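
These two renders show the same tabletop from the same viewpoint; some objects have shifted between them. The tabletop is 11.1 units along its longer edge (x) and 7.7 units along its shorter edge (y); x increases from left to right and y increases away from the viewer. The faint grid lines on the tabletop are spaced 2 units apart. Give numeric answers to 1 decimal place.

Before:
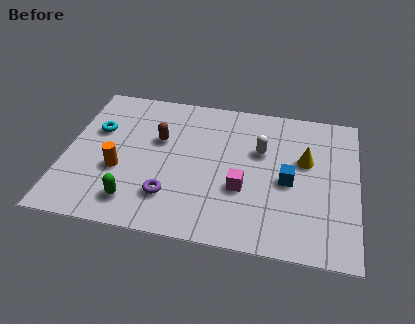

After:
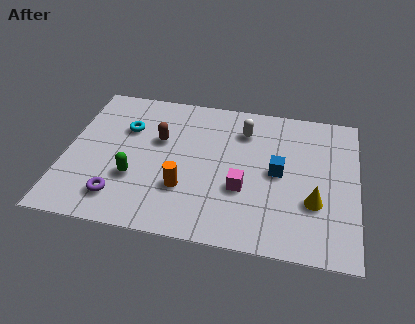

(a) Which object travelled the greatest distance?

the orange cylinder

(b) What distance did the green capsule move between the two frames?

1.2

From (2.8, 1.4) to (2.7, 2.6), the green capsule covered √(0.1² + 1.2²) ≈ 1.2 units.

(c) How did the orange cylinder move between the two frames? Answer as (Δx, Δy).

(2.5, -0.5)

From the two frames, the orange cylinder sits at roughly (2.1, 2.9) before and (4.6, 2.4) after.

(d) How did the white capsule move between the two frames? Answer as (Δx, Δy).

(-0.7, 1.0)

The white capsule was at about (7.4, 4.9) and moved to about (6.7, 5.9).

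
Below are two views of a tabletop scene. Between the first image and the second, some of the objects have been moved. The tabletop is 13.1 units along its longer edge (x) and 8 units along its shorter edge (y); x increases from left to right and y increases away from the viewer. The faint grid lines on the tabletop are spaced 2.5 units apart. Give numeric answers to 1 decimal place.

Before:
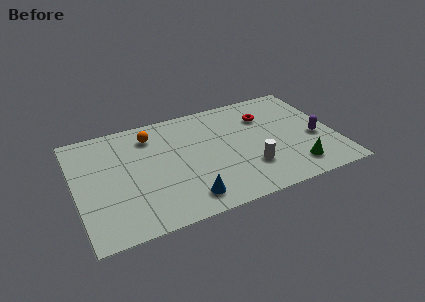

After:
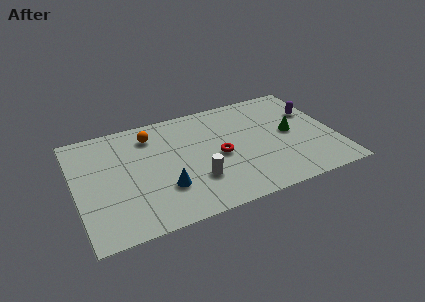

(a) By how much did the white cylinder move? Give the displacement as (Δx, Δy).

(-2.7, 0.1)

The white cylinder started near (8.6, 2.3) and ended near (5.9, 2.4).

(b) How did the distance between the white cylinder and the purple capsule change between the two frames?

+3.3

The distance was about 3.6 in the first image and 6.9 in the second, so they moved 3.3 units further apart.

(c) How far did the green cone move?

2.6

The green cone was near (10.8, 1.5) before and (10.9, 4.1) after, so it travelled √(0.1² + 2.6²) ≈ 2.6 units.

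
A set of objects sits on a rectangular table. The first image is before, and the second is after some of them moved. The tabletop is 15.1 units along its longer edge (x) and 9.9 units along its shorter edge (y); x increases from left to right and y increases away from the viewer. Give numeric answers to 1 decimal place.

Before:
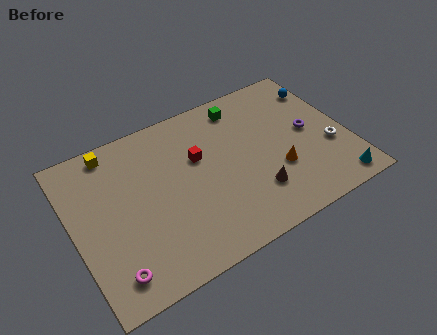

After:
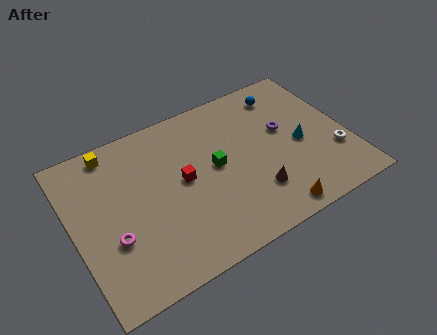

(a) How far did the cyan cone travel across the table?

3.7

The cyan cone was near (13.9, 1.1) before and (12.5, 4.5) after, so it travelled √(1.4² + 3.4²) ≈ 3.7 units.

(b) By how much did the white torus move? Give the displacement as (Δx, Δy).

(0.2, -0.5)

The white torus started near (14.0, 3.6) and ended near (14.2, 3.1).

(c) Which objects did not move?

the yellow cube and the brown cone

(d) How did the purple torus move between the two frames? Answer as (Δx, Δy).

(-1.3, 0.7)

From the two frames, the purple torus sits at roughly (13.1, 5.1) before and (11.8, 5.8) after.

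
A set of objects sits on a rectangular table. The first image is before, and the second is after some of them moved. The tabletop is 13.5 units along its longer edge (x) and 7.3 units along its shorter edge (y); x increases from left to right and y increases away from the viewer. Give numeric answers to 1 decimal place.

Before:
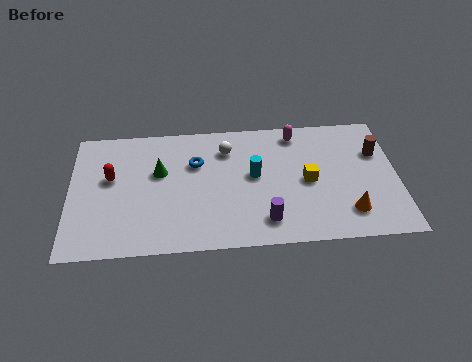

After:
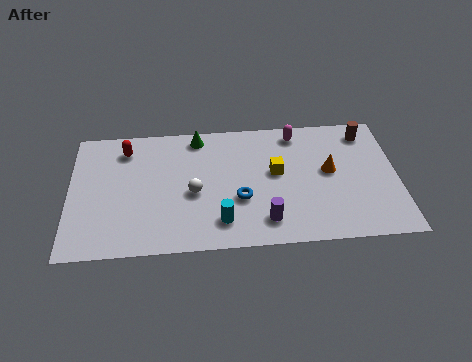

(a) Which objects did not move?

the magenta capsule and the purple cylinder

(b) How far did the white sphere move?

2.8

The white sphere was near (6.5, 5.6) before and (5.1, 3.2) after, so it travelled √(1.4² + 2.4²) ≈ 2.8 units.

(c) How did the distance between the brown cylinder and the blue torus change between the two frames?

-1.2

They were about 7.5 units apart before and 6.3 after — 1.2 units closer together.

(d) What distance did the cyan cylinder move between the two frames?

2.9

The cyan cylinder moved from about (7.6, 4.0) to (6.2, 1.5), a distance of √(1.4² + 2.5²) ≈ 2.9.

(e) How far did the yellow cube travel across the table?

1.4

The yellow cube moved from about (9.8, 3.5) to (8.5, 4.1), a distance of √(1.3² + 0.6²) ≈ 1.4.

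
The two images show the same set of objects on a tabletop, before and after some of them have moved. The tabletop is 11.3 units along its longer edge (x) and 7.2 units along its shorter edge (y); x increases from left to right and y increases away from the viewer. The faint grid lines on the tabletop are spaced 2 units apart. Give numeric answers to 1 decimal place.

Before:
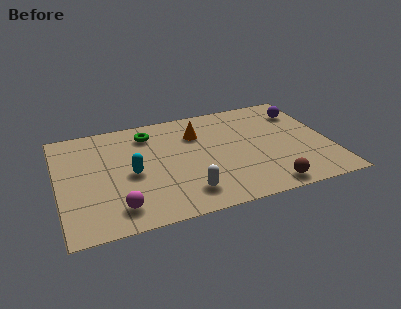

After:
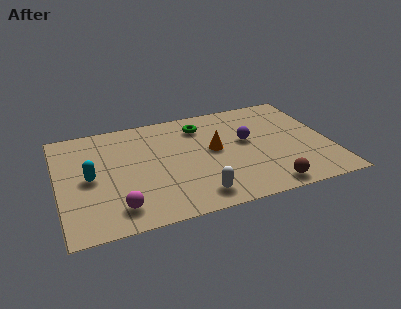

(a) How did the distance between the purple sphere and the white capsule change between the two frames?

-2.9

The distance was about 6.7 in the first image and 3.8 in the second, so they moved 2.9 units closer together.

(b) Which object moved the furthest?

the purple sphere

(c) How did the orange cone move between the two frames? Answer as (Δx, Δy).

(0.6, -1.3)

The orange cone was at about (5.9, 5.2) and moved to about (6.5, 3.9).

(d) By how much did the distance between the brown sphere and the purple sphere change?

-1.8

Before: roughly 5.1 units apart; after: 3.3. That's 1.8 units closer together.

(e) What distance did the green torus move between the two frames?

2.2

The green torus was near (3.9, 5.8) before and (6.1, 5.7) after, so it travelled √(2.2² + 0.1²) ≈ 2.2 units.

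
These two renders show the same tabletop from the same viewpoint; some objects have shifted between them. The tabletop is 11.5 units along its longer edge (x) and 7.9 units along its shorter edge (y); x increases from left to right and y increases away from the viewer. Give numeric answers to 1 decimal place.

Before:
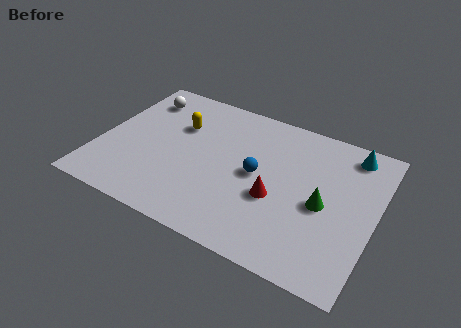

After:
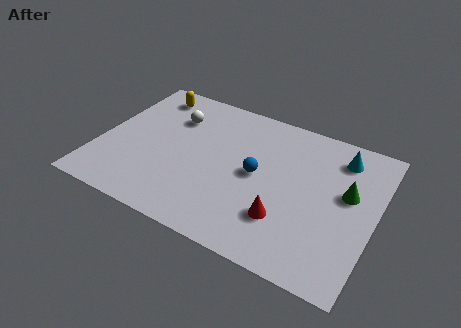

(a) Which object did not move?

the blue sphere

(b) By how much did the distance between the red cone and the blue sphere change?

+1.0

Before: roughly 1.3 units apart; after: 2.3. That's 1.0 units further apart.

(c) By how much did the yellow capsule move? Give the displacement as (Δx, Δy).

(-1.5, 1.4)

The yellow capsule started near (3.1, 5.3) and ended near (1.6, 6.7).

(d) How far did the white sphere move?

1.6

The white sphere moved from about (1.3, 6.3) to (2.8, 5.7), a distance of √(1.5² + 0.6²) ≈ 1.6.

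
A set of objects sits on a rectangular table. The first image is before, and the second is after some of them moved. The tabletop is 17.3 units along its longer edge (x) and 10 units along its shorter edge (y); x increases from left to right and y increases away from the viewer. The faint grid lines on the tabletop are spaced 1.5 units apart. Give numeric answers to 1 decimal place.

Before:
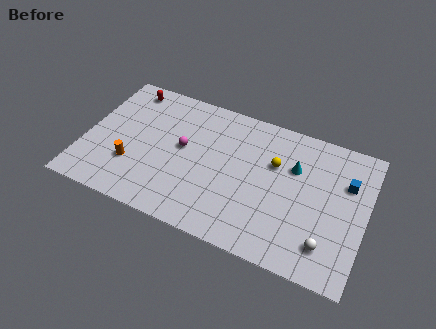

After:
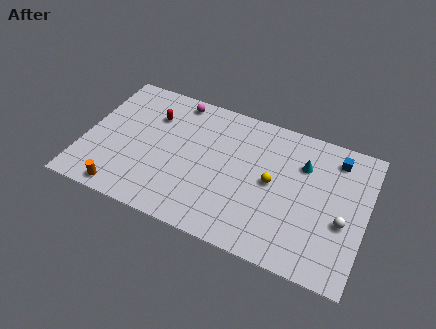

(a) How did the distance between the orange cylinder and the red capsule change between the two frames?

+0.6

They were about 5.7 units apart before and 6.3 after — 0.6 units further apart.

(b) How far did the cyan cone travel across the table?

0.6

From (12.8, 6.7) to (13.3, 7.1), the cyan cone covered √(0.5² + 0.4²) ≈ 0.6 units.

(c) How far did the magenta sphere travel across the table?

3.5

The magenta sphere was near (6.0, 5.5) before and (5.2, 8.9) after, so it travelled √(0.8² + 3.4²) ≈ 3.5 units.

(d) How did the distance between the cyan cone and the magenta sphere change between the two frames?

+1.4

Before: roughly 6.9 units apart; after: 8.3. That's 1.4 units further apart.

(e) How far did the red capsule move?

2.3

From (2.1, 8.7) to (3.9, 7.2), the red capsule covered √(1.8² + 1.5²) ≈ 2.3 units.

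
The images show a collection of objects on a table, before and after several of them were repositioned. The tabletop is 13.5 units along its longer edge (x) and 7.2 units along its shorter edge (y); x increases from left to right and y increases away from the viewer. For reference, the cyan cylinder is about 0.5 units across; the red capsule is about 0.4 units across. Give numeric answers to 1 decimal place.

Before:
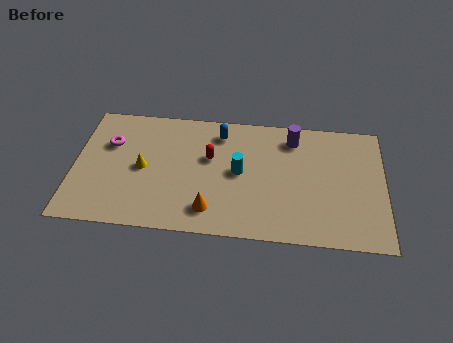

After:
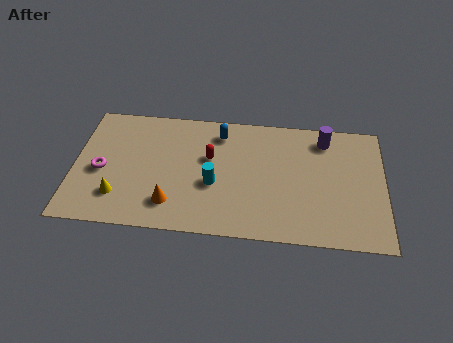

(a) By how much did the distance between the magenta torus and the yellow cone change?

-0.4

The distance was about 2.0 in the first image and 1.6 in the second, so they moved 0.4 units closer together.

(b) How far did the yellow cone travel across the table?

2.0

The yellow cone moved from about (3.0, 3.5) to (2.0, 1.8), a distance of √(1.0² + 1.7²) ≈ 2.0.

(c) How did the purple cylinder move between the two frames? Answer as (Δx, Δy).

(1.4, 0.1)

The purple cylinder started near (9.5, 5.9) and ended near (10.9, 6.0).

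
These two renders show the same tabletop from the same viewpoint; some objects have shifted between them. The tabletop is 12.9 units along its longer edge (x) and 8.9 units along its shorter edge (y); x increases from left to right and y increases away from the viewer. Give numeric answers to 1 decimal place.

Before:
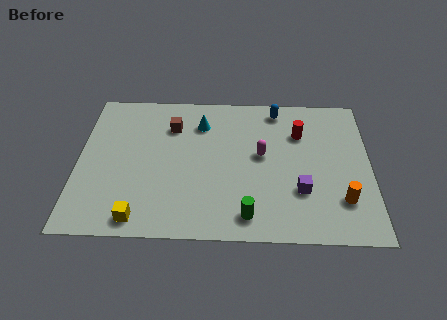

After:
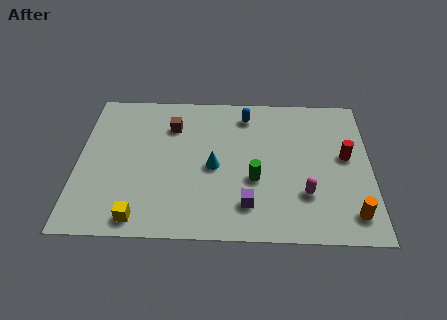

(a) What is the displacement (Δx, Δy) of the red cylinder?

(2.0, -1.4)

The red cylinder was at about (9.8, 6.3) and moved to about (11.8, 4.9).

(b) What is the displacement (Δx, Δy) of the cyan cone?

(0.6, -2.7)

The cyan cone was at about (5.4, 6.8) and moved to about (6.0, 4.1).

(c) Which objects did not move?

the brown cube and the yellow cube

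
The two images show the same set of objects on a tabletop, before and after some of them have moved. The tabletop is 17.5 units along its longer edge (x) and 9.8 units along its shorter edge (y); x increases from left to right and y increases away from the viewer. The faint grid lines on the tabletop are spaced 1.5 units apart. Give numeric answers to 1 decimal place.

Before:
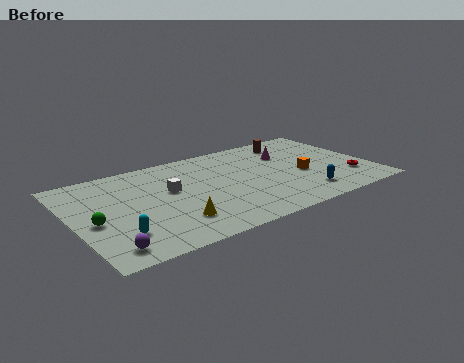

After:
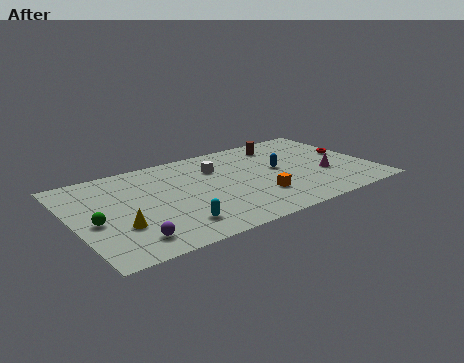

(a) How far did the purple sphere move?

1.3

The purple sphere was near (1.5, 1.4) before and (2.8, 1.7) after, so it travelled √(1.3² + 0.3²) ≈ 1.3 units.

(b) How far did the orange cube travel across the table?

3.2

The orange cube moved from about (13.4, 4.1) to (10.5, 2.8), a distance of √(2.9² + 1.3²) ≈ 3.2.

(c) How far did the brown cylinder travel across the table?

0.7

The brown cylinder was near (13.6, 8.2) before and (12.9, 8.1) after, so it travelled √(0.7² + 0.1²) ≈ 0.7 units.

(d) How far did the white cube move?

3.3

From (5.7, 5.7) to (8.7, 7.0), the white cube covered √(3.0² + 1.3²) ≈ 3.3 units.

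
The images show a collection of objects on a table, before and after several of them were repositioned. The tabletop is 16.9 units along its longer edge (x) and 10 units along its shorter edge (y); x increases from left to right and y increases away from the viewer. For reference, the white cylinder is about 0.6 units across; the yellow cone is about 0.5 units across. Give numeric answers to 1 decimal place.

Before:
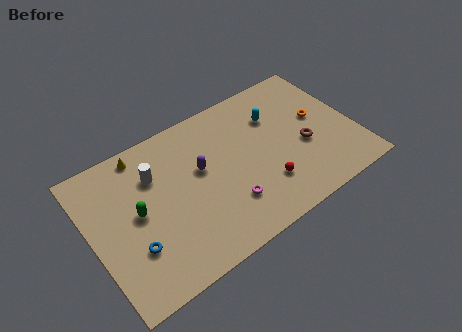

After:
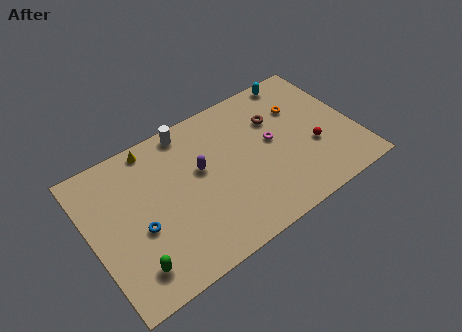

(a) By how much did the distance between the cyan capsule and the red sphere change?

+0.8

Before: roughly 4.6 units apart; after: 5.4. That's 0.8 units further apart.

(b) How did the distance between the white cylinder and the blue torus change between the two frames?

+1.8

They were about 4.5 units apart before and 6.3 after — 1.8 units further apart.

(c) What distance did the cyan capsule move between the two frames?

2.8

The cyan capsule was near (12.2, 7.1) before and (14.1, 9.1) after, so it travelled √(1.9² + 2.0²) ≈ 2.8 units.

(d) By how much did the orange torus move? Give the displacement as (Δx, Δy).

(-1.0, 1.3)

The orange torus started near (14.8, 5.6) and ended near (13.8, 6.9).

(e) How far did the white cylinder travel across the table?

3.1

From (4.3, 7.1) to (6.8, 9.0), the white cylinder covered √(2.5² + 1.9²) ≈ 3.1 units.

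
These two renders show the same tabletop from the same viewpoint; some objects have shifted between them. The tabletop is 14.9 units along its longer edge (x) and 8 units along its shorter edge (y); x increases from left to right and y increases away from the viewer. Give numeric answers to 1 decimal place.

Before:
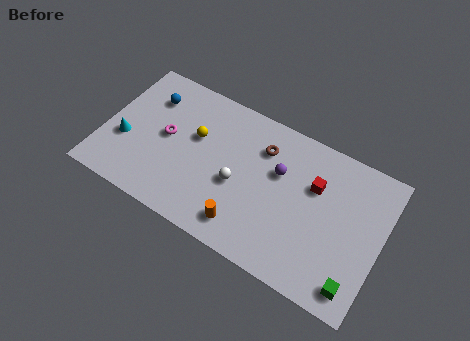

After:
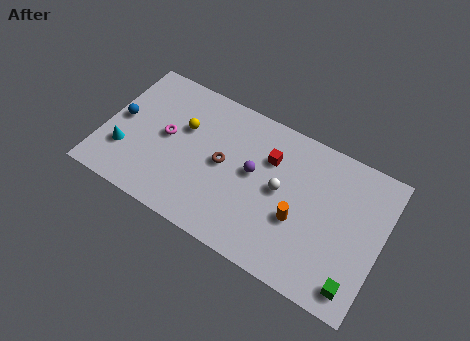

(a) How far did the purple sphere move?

1.5

The purple sphere was near (9.3, 5.1) before and (8.0, 4.4) after, so it travelled √(1.3² + 0.7²) ≈ 1.5 units.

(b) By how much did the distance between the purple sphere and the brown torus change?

+0.3

They were about 1.3 units apart before and 1.6 after — 0.3 units further apart.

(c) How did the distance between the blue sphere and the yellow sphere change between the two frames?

+0.5

Before: roughly 2.9 units apart; after: 3.4. That's 0.5 units further apart.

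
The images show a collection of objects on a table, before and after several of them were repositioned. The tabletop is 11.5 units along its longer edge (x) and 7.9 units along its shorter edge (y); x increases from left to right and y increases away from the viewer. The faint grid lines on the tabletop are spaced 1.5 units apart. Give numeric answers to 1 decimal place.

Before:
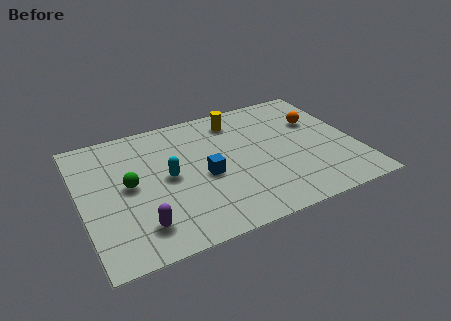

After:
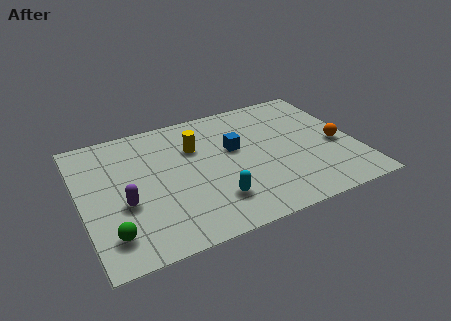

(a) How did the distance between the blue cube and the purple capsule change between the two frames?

+1.6

The distance was about 3.5 in the first image and 5.1 in the second, so they moved 1.6 units further apart.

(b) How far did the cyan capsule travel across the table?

2.7

The cyan capsule was near (3.6, 4.0) before and (5.3, 1.9) after, so it travelled √(1.7² + 2.1²) ≈ 2.7 units.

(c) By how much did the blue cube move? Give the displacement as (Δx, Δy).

(1.4, 1.2)

From the two frames, the blue cube sits at roughly (5.1, 3.5) before and (6.5, 4.7) after.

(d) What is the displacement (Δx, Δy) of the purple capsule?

(-0.5, 1.5)

The purple capsule started near (2.2, 1.6) and ended near (1.7, 3.1).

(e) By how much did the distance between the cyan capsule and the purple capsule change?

+1.0

Before: roughly 2.8 units apart; after: 3.8. That's 1.0 units further apart.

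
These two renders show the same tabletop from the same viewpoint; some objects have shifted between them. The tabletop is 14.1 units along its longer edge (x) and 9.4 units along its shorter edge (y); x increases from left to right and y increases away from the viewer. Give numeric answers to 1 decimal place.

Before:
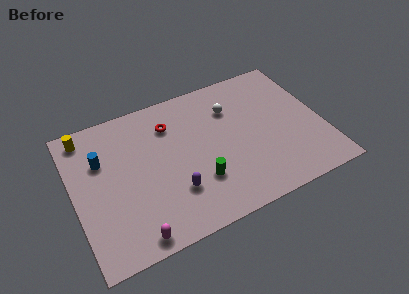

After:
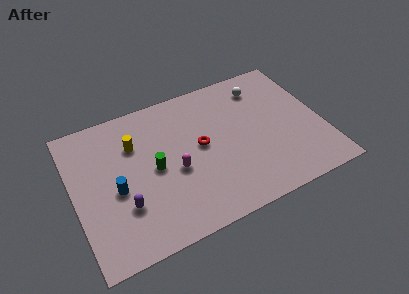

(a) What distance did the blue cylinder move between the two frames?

2.3

From (1.7, 6.3) to (2.3, 4.1), the blue cylinder covered √(0.6² + 2.2²) ≈ 2.3 units.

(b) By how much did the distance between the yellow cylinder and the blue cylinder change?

+0.8

They were about 2.0 units apart before and 2.8 after — 0.8 units further apart.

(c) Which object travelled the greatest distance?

the magenta capsule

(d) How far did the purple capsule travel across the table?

2.8

The purple capsule moved from about (5.4, 2.7) to (2.6, 2.9), a distance of √(2.8² + 0.2²) ≈ 2.8.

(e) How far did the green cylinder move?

2.9

The green cylinder was near (6.8, 2.8) before and (4.5, 4.6) after, so it travelled √(2.3² + 1.8²) ≈ 2.9 units.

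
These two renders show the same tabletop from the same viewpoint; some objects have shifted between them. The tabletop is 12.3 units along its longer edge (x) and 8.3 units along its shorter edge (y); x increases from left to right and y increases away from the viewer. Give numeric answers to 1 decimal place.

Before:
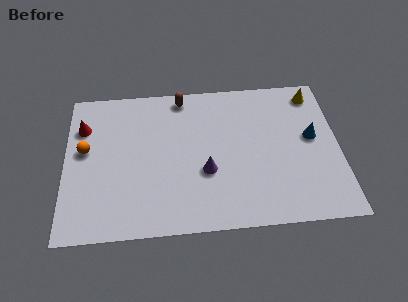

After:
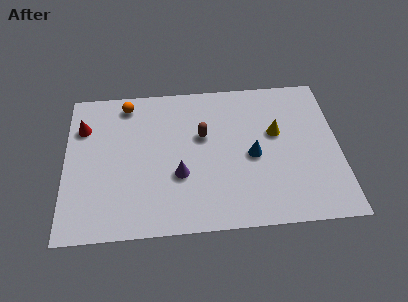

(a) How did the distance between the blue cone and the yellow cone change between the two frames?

-0.9

The distance was about 2.5 in the first image and 1.6 in the second, so they moved 0.9 units closer together.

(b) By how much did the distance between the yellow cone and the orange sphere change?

-3.6

Before: roughly 10.7 units apart; after: 7.1. That's 3.6 units closer together.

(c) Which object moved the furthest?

the orange sphere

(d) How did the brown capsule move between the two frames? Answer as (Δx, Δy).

(0.9, -2.3)

From the two frames, the brown capsule sits at roughly (5.3, 7.4) before and (6.2, 5.1) after.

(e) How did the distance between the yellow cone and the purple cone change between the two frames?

-1.6

They were about 6.4 units apart before and 4.8 after — 1.6 units closer together.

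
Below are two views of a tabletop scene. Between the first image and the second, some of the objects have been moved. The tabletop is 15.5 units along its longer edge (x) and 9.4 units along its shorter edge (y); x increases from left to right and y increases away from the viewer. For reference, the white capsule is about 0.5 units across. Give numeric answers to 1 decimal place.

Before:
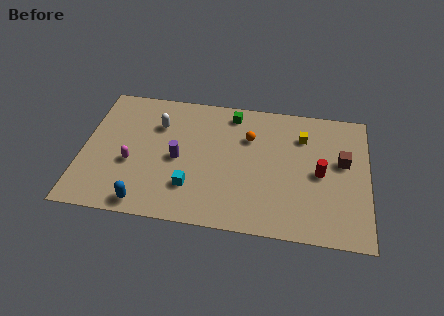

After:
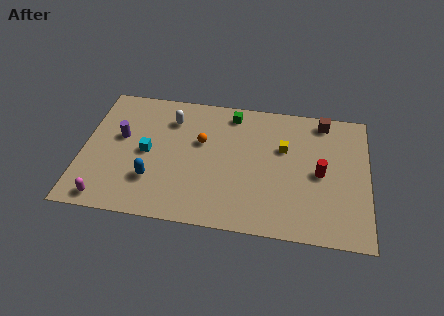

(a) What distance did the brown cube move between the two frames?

3.0

The brown cube was near (14.1, 5.5) before and (13.0, 8.3) after, so it travelled √(1.1² + 2.8²) ≈ 3.0 units.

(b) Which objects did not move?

the green cube and the red cylinder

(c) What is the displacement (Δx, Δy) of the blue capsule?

(0.3, 1.7)

From the two frames, the blue capsule sits at roughly (3.6, 1.0) before and (3.9, 2.7) after.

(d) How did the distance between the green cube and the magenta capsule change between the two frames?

+2.7

They were about 6.9 units apart before and 9.6 after — 2.7 units further apart.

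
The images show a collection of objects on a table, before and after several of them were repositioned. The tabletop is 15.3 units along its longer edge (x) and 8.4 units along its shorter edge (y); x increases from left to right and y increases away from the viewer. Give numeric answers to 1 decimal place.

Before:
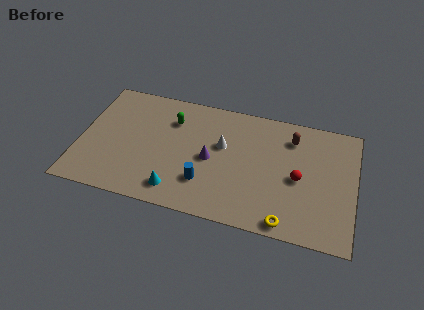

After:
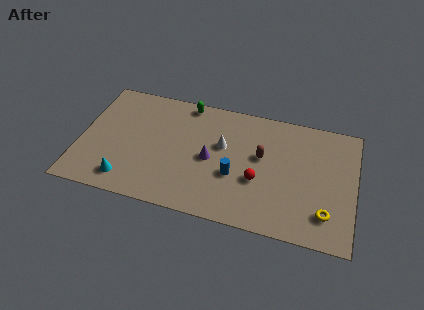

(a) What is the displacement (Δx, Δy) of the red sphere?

(-2.2, -0.7)

The red sphere started near (12.2, 3.9) and ended near (10.0, 3.2).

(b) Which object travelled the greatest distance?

the cyan cone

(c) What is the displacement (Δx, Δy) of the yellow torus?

(2.1, 1.1)

The yellow torus started near (11.7, 0.8) and ended near (13.8, 1.9).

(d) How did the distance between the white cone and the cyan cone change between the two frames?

+1.9

The distance was about 4.4 in the first image and 6.3 in the second, so they moved 1.9 units further apart.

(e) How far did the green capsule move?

1.6

From (5.0, 6.2) to (5.7, 7.6), the green capsule covered √(0.7² + 1.4²) ≈ 1.6 units.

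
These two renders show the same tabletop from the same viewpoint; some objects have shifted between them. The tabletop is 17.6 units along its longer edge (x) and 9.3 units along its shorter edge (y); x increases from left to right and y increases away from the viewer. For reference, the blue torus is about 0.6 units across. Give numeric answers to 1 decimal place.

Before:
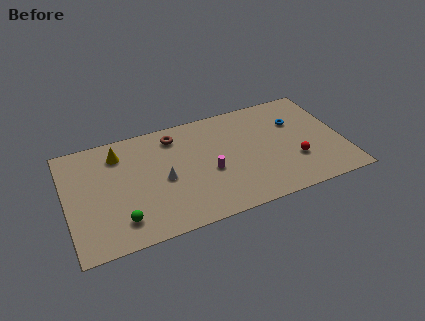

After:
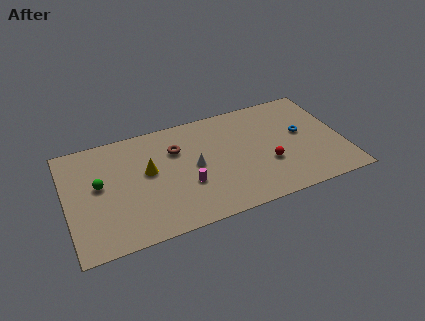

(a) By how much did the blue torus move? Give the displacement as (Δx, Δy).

(0.3, -1.1)

The blue torus started near (14.8, 6.3) and ended near (15.1, 5.2).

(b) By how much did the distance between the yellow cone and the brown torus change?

-1.4

The distance was about 3.6 in the first image and 2.2 in the second, so they moved 1.4 units closer together.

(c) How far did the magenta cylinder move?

1.6

The magenta cylinder was near (9.0, 3.9) before and (7.5, 3.3) after, so it travelled √(1.5² + 0.6²) ≈ 1.6 units.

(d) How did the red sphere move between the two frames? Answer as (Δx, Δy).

(-1.7, 0.3)

The red sphere was at about (14.4, 3.0) and moved to about (12.7, 3.3).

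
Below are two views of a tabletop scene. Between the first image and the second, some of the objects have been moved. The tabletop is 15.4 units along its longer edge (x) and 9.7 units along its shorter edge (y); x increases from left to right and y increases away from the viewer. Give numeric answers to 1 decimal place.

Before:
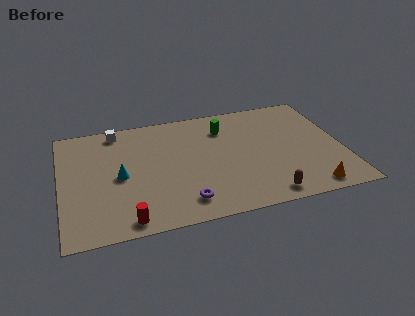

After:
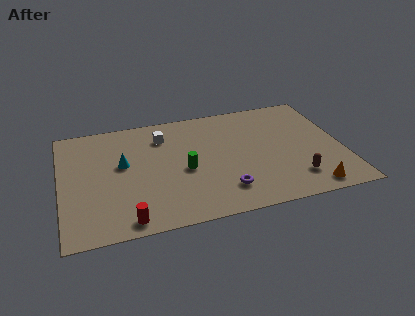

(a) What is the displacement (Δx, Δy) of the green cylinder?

(-2.4, -3.1)

From the two frames, the green cylinder sits at roughly (9.1, 7.4) before and (6.7, 4.3) after.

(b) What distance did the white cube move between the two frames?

2.7

The white cube moved from about (3.2, 8.6) to (5.7, 7.5), a distance of √(2.5² + 1.1²) ≈ 2.7.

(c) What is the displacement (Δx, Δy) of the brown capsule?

(1.7, 1.0)

The brown capsule started near (10.9, 1.1) and ended near (12.6, 2.1).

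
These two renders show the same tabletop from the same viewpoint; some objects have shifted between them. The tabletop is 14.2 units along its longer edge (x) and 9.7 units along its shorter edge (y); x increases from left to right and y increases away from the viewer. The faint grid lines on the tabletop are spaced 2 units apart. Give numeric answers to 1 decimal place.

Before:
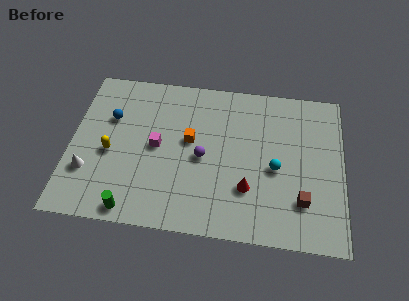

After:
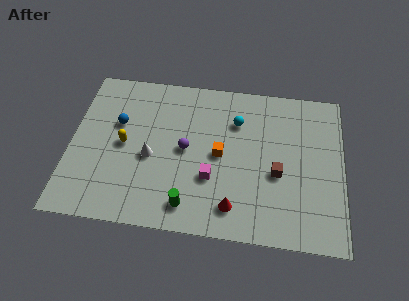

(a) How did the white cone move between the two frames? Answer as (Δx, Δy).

(3.2, 1.3)

From the two frames, the white cone sits at roughly (1.0, 2.9) before and (4.2, 4.2) after.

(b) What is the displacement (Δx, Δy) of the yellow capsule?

(0.7, 0.6)

From the two frames, the yellow capsule sits at roughly (2.1, 4.2) before and (2.8, 4.8) after.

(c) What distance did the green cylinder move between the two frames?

3.0

The green cylinder moved from about (3.4, 0.9) to (6.3, 1.5), a distance of √(2.9² + 0.6²) ≈ 3.0.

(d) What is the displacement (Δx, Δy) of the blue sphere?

(0.4, -0.3)

The blue sphere was at about (2.0, 6.4) and moved to about (2.4, 6.1).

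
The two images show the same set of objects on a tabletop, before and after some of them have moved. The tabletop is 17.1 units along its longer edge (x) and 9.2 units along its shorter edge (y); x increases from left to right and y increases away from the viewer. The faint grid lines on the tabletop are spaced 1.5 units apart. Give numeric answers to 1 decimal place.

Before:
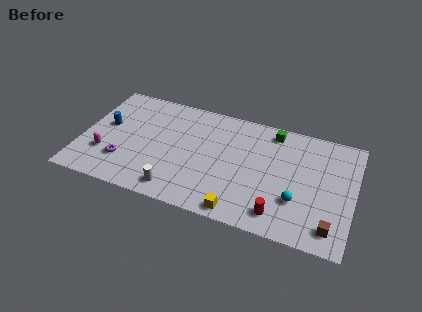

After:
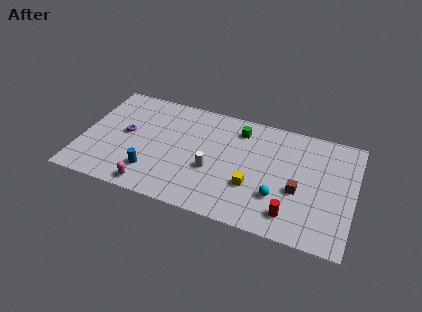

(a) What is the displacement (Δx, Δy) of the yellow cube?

(0.6, 2.2)

From the two frames, the yellow cube sits at roughly (10.3, 0.9) before and (10.9, 3.1) after.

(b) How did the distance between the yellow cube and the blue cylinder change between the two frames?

-3.5

The distance was about 9.9 in the first image and 6.4 in the second, so they moved 3.5 units closer together.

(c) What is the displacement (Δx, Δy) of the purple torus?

(-0.1, 2.4)

From the two frames, the purple torus sits at roughly (2.8, 2.5) before and (2.7, 4.9) after.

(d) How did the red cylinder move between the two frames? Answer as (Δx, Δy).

(0.7, 0.2)

The red cylinder started near (12.7, 1.5) and ended near (13.4, 1.7).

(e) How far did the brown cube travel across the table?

3.1

The brown cube was near (15.9, 1.5) before and (13.7, 3.7) after, so it travelled √(2.2² + 2.2²) ≈ 3.1 units.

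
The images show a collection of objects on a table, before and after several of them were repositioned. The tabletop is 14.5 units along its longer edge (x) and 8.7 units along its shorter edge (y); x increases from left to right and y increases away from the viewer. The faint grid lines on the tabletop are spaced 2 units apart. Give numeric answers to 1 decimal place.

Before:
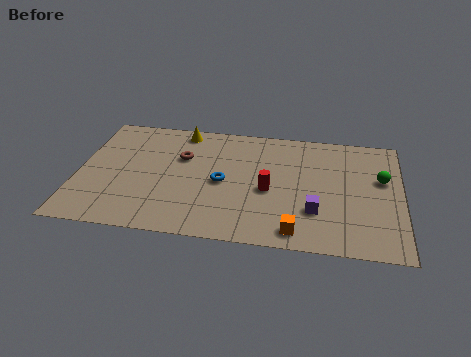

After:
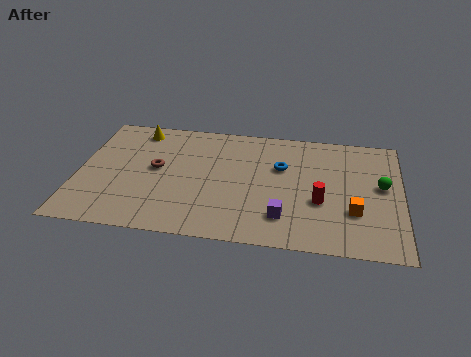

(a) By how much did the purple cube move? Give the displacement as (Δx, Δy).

(-1.4, -0.6)

The purple cube started near (10.7, 2.6) and ended near (9.3, 2.0).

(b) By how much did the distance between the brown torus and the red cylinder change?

+3.1

They were about 4.4 units apart before and 7.5 after — 3.1 units further apart.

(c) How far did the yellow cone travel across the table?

2.0

From (4.5, 7.7) to (2.5, 7.5), the yellow cone covered √(2.0² + 0.2²) ≈ 2.0 units.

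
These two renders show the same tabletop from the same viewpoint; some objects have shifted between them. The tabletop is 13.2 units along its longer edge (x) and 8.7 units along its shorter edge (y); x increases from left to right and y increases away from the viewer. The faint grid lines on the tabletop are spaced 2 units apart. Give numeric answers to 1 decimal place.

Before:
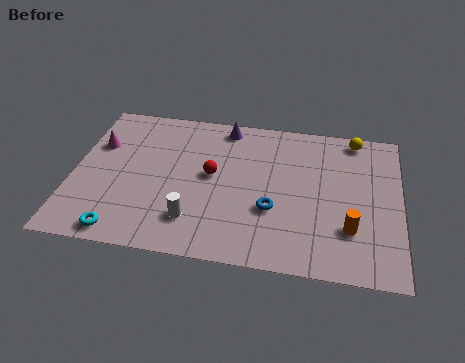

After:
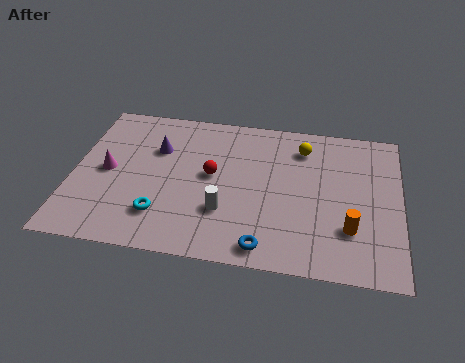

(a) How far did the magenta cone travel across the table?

1.6

The magenta cone was near (0.9, 5.8) before and (1.4, 4.3) after, so it travelled √(0.5² + 1.5²) ≈ 1.6 units.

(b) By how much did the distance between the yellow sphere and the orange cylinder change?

-0.5

Before: roughly 5.3 units apart; after: 4.8. That's 0.5 units closer together.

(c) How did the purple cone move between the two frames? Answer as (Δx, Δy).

(-2.7, -1.8)

The purple cone was at about (6.0, 7.7) and moved to about (3.3, 5.9).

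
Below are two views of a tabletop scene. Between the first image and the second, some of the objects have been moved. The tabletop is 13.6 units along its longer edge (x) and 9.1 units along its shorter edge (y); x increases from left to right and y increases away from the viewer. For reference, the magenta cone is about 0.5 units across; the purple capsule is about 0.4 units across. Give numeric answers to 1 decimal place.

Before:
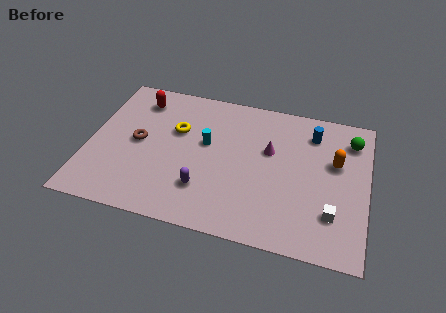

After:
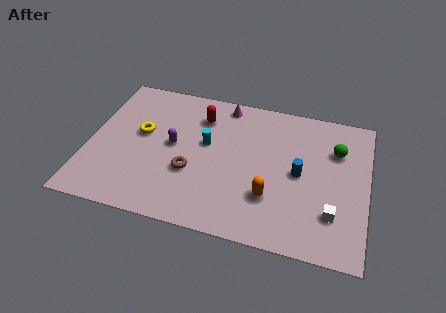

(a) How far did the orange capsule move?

4.2

The orange capsule moved from about (12.0, 5.6) to (9.0, 2.7), a distance of √(3.0² + 2.9²) ≈ 4.2.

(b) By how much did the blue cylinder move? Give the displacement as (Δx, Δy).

(-0.5, -2.7)

The blue cylinder started near (10.8, 7.2) and ended near (10.3, 4.5).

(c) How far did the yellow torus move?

1.8

The yellow torus moved from about (4.2, 5.8) to (2.5, 5.2), a distance of √(1.7² + 0.6²) ≈ 1.8.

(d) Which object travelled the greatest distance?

the orange capsule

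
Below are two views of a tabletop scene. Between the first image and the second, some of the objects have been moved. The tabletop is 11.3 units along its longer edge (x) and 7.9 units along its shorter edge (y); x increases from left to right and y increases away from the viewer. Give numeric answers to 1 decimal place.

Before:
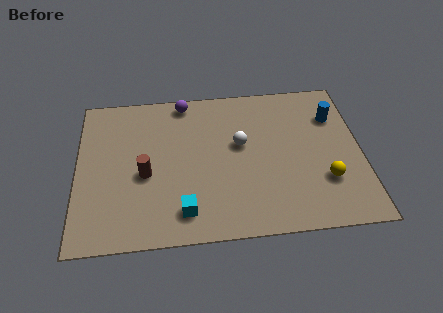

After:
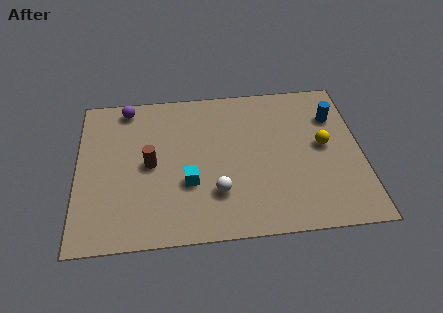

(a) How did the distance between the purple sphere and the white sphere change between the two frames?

+2.6

Before: roughly 3.3 units apart; after: 5.9. That's 2.6 units further apart.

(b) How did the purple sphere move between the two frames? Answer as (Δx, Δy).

(-2.3, -0.1)

From the two frames, the purple sphere sits at roughly (4.3, 7.1) before and (2.0, 7.0) after.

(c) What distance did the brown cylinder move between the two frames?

0.5

The brown cylinder moved from about (2.7, 3.4) to (2.9, 3.9), a distance of √(0.2² + 0.5²) ≈ 0.5.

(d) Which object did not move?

the blue cylinder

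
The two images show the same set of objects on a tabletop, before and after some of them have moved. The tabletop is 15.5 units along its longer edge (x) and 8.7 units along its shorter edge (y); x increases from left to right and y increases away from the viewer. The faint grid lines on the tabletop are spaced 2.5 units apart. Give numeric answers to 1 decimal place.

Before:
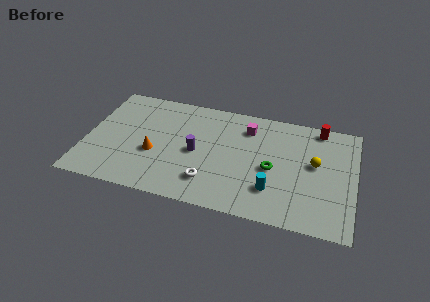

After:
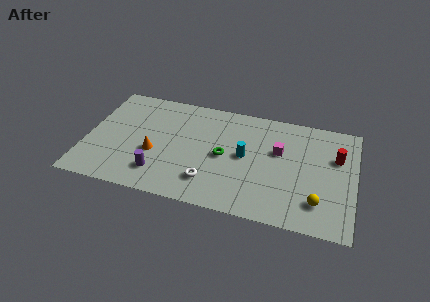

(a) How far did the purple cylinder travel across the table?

3.0

The purple cylinder was near (6.4, 4.1) before and (4.4, 1.9) after, so it travelled √(2.0² + 2.2²) ≈ 3.0 units.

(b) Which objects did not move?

the white torus and the orange cone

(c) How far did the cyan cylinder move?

2.8

The cyan cylinder moved from about (10.9, 2.3) to (9.2, 4.5), a distance of √(1.7² + 2.2²) ≈ 2.8.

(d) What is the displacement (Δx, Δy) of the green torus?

(-2.8, 0.3)

From the two frames, the green torus sits at roughly (10.8, 3.9) before and (8.0, 4.2) after.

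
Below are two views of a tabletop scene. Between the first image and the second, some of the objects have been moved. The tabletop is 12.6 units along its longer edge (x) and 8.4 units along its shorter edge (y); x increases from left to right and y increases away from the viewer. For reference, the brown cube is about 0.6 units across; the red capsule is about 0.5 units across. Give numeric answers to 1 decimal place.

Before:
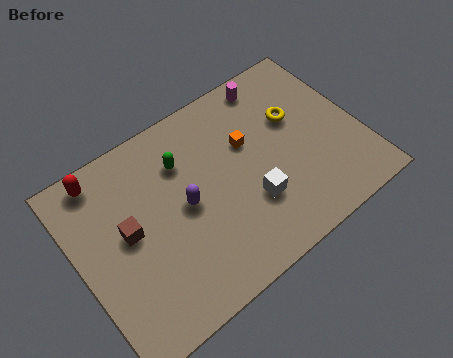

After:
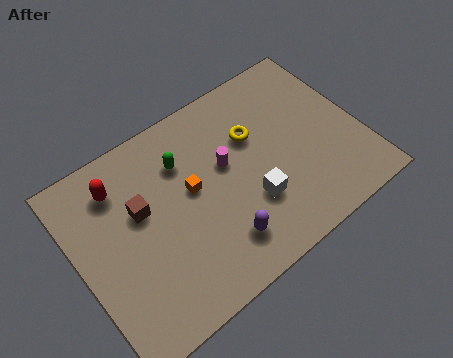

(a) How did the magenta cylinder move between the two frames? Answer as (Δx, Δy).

(-2.7, -2.5)

The magenta cylinder was at about (9.4, 7.4) and moved to about (6.7, 4.9).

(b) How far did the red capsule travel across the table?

1.0

The red capsule was near (1.6, 7.4) before and (2.2, 6.6) after, so it travelled √(0.6² + 0.8²) ≈ 1.0 units.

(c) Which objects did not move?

the green capsule and the white cube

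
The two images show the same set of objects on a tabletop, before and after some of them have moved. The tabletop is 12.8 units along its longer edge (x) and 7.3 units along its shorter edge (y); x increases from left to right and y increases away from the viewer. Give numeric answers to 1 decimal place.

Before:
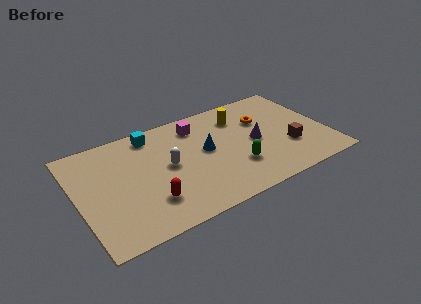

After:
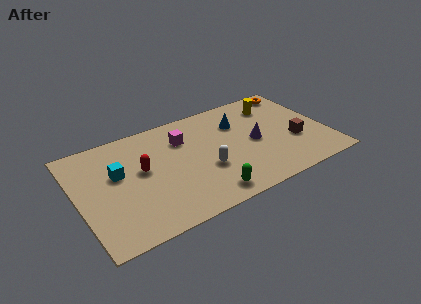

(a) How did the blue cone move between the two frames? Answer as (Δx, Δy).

(1.9, 1.2)

The blue cone started near (6.6, 4.0) and ended near (8.5, 5.2).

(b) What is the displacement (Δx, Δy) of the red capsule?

(-0.1, 2.2)

The red capsule was at about (3.4, 1.9) and moved to about (3.3, 4.1).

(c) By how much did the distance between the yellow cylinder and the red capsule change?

+1.0

Before: roughly 6.4 units apart; after: 7.4. That's 1.0 units further apart.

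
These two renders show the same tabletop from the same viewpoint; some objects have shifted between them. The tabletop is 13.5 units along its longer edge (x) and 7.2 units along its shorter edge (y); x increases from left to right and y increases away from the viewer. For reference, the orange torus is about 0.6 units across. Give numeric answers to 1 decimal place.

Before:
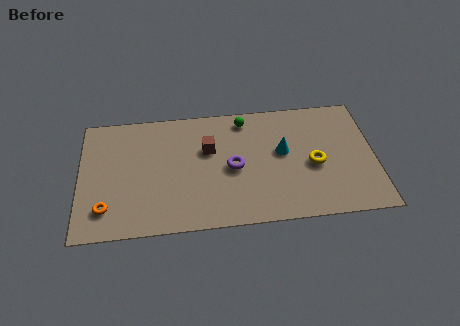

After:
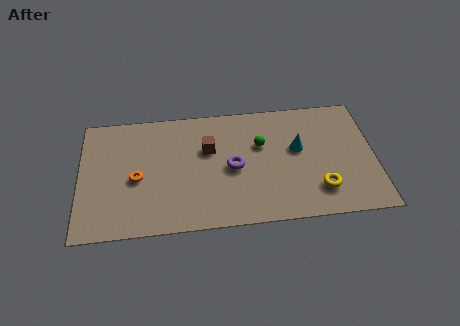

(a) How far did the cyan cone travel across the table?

0.7

The cyan cone was near (9.3, 4.1) before and (10.0, 4.2) after, so it travelled √(0.7² + 0.1²) ≈ 0.7 units.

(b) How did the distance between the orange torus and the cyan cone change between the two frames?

-1.0

The distance was about 8.5 in the first image and 7.5 in the second, so they moved 1.0 units closer together.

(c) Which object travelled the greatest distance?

the orange torus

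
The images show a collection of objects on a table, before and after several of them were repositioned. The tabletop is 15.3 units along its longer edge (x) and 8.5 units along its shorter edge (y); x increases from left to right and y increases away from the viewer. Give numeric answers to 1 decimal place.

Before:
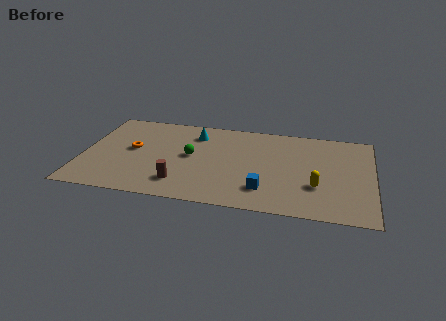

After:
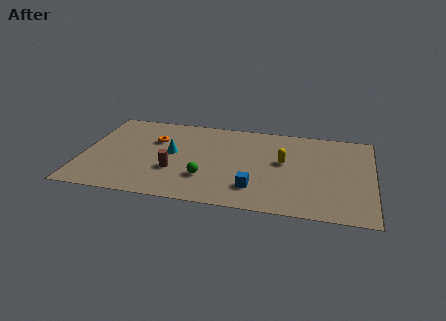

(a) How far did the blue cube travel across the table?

0.5

From (9.7, 2.0) to (9.2, 2.0), the blue cube covered √(0.5² + 0.0²) ≈ 0.5 units.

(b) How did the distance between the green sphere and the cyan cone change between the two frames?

+0.6

Before: roughly 2.2 units apart; after: 2.8. That's 0.6 units further apart.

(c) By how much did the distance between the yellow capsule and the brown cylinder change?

-1.2

Before: roughly 7.2 units apart; after: 6.0. That's 1.2 units closer together.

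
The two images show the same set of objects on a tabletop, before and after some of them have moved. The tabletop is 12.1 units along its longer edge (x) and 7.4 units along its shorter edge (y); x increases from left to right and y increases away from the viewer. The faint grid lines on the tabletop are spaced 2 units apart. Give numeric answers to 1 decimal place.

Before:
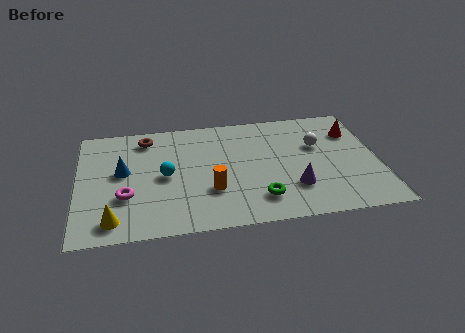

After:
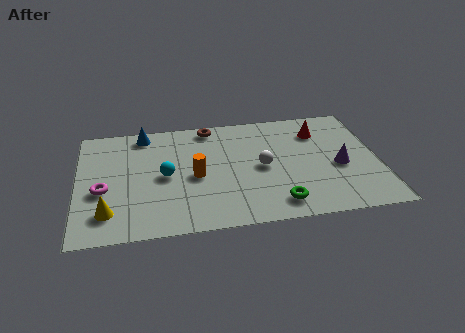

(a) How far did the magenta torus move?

1.0

From (1.9, 2.5) to (1.0, 3.0), the magenta torus covered √(0.9² + 0.5²) ≈ 1.0 units.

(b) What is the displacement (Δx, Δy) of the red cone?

(-1.4, 0.2)

From the two frames, the red cone sits at roughly (11.2, 5.4) before and (9.8, 5.6) after.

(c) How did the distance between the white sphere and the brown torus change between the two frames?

-3.5

Before: roughly 7.1 units apart; after: 3.6. That's 3.5 units closer together.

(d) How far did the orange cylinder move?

1.2

The orange cylinder was near (5.3, 2.4) before and (4.7, 3.4) after, so it travelled √(0.6² + 1.0²) ≈ 1.2 units.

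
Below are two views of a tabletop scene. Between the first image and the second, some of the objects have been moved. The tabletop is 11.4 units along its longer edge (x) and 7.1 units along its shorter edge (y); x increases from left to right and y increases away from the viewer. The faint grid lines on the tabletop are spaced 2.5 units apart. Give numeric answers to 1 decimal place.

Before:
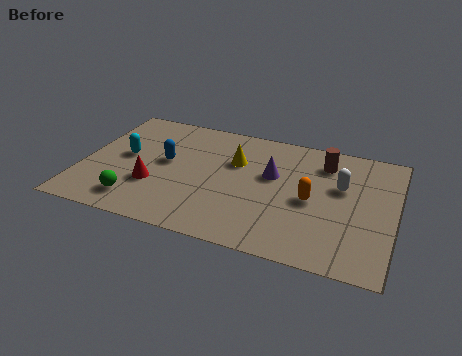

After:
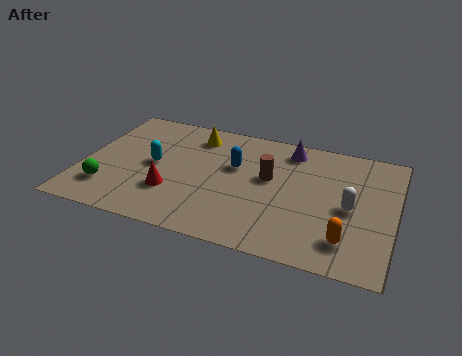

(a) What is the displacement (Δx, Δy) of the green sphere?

(-1.1, 0.4)

The green sphere was at about (2.2, 1.3) and moved to about (1.1, 1.7).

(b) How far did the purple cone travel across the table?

1.8

The purple cone moved from about (6.9, 4.3) to (7.4, 6.0), a distance of √(0.5² + 1.7²) ≈ 1.8.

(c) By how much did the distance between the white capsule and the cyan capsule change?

-0.7

Before: roughly 7.9 units apart; after: 7.2. That's 0.7 units closer together.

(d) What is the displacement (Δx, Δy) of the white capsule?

(0.4, -1.1)

From the two frames, the white capsule sits at roughly (9.4, 4.4) before and (9.8, 3.3) after.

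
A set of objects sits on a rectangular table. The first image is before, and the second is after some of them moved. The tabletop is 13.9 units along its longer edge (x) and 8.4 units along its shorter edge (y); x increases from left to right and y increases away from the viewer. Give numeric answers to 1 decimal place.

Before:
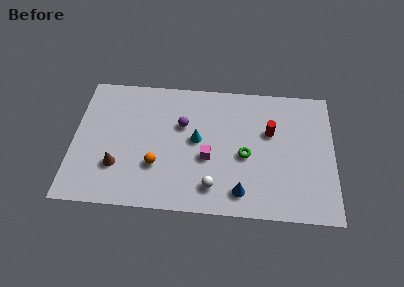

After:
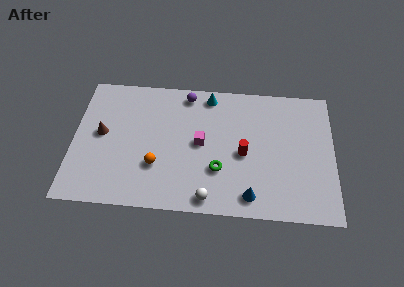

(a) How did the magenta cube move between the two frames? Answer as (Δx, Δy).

(-0.4, 0.9)

The magenta cube started near (7.2, 3.4) and ended near (6.8, 4.3).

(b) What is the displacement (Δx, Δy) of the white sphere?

(-0.2, -0.7)

The white sphere was at about (7.5, 1.6) and moved to about (7.3, 0.9).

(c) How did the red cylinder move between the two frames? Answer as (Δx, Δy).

(-1.4, -1.5)

The red cylinder was at about (10.5, 5.3) and moved to about (9.1, 3.8).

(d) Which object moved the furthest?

the cyan cone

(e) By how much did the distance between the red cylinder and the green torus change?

-0.4

Before: roughly 2.1 units apart; after: 1.7. That's 0.4 units closer together.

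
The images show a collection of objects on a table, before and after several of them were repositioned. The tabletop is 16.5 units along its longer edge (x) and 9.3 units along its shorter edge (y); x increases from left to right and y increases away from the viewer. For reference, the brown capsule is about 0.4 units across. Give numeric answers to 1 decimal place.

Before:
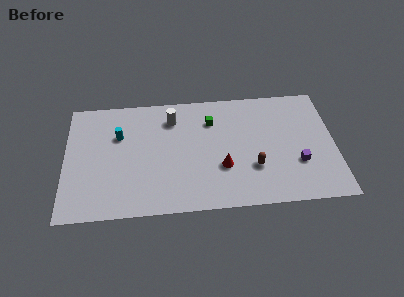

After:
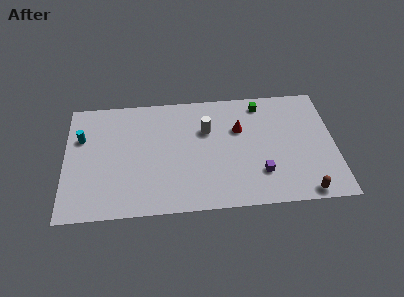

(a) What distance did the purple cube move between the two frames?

2.4

The purple cube was near (14.2, 3.1) before and (11.9, 2.5) after, so it travelled √(2.3² + 0.6²) ≈ 2.4 units.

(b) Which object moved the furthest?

the brown capsule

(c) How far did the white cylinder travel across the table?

2.4

The white cylinder was near (6.6, 7.3) before and (8.7, 6.2) after, so it travelled √(2.1² + 1.1²) ≈ 2.4 units.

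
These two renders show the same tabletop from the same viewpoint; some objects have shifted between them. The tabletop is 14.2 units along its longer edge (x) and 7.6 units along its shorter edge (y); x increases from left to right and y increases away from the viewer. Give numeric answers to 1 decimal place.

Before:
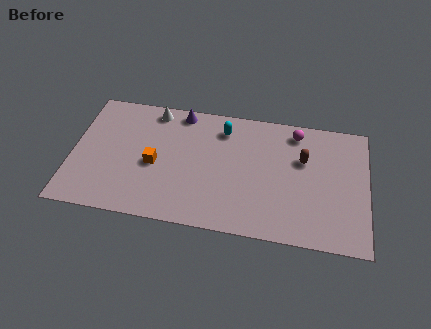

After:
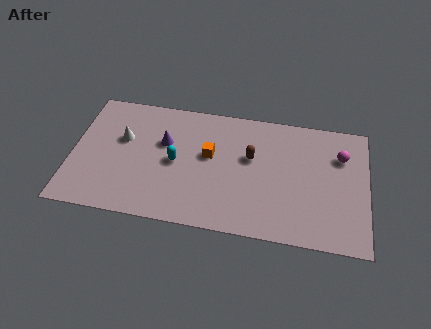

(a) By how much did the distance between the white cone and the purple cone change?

+0.7

Before: roughly 1.3 units apart; after: 2.0. That's 0.7 units further apart.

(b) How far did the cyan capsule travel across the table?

3.3

From (7.2, 6.1) to (5.0, 3.7), the cyan capsule covered √(2.2² + 2.4²) ≈ 3.3 units.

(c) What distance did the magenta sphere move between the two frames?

2.5

From (10.7, 6.5) to (12.9, 5.4), the magenta sphere covered √(2.2² + 1.1²) ≈ 2.5 units.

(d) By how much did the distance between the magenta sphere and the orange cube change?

-1.0

They were about 7.4 units apart before and 6.4 after — 1.0 units closer together.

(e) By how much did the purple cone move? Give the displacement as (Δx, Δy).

(-0.7, -2.0)

The purple cone started near (5.1, 6.8) and ended near (4.4, 4.8).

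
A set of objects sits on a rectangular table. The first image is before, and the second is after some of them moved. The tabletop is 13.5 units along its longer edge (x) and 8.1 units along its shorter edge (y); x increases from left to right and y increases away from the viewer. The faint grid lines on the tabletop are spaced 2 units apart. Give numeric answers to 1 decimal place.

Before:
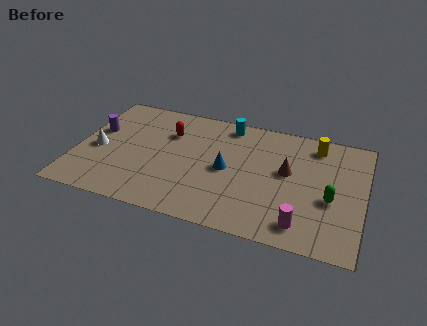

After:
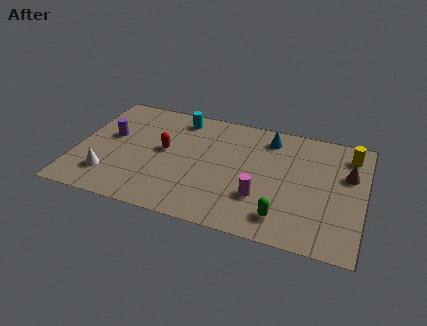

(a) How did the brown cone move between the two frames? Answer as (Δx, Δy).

(2.8, 0.6)

The brown cone started near (9.9, 4.6) and ended near (12.7, 5.2).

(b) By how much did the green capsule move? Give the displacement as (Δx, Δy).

(-2.1, -1.8)

From the two frames, the green capsule sits at roughly (12.0, 3.3) before and (9.9, 1.5) after.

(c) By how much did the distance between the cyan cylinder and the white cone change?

-1.1

Before: roughly 6.9 units apart; after: 5.8. That's 1.1 units closer together.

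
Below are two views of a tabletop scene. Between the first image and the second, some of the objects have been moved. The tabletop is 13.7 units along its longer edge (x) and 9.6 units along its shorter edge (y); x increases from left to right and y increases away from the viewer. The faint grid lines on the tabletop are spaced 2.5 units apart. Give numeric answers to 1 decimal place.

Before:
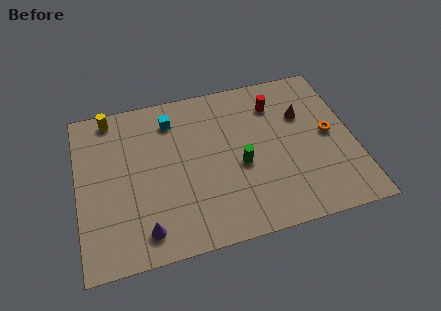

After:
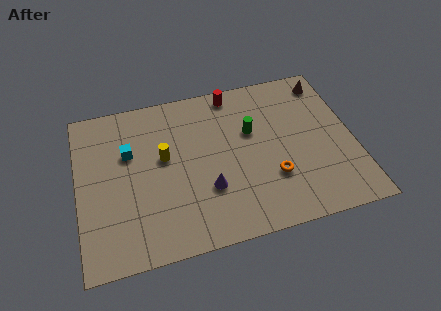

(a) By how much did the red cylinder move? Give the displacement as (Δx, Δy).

(-2.0, 1.2)

The red cylinder started near (10.0, 7.4) and ended near (8.0, 8.6).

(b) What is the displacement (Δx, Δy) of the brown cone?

(1.4, 1.8)

The brown cone started near (11.3, 6.4) and ended near (12.7, 8.2).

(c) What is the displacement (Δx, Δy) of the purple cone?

(3.2, 1.6)

The purple cone started near (3.1, 1.5) and ended near (6.3, 3.1).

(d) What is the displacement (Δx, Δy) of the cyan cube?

(-2.2, -1.5)

The cyan cube was at about (4.8, 7.7) and moved to about (2.6, 6.2).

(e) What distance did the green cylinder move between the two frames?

2.0

The green cylinder was near (8.0, 4.1) before and (8.7, 6.0) after, so it travelled √(0.7² + 1.9²) ≈ 2.0 units.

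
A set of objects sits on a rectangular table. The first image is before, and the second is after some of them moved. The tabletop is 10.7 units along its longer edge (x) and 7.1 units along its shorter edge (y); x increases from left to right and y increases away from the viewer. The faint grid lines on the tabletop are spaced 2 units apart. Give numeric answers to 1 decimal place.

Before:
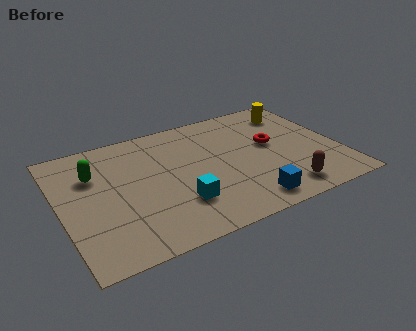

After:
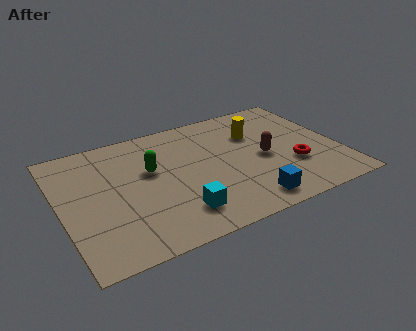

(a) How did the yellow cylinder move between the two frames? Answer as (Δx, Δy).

(-1.7, -0.8)

From the two frames, the yellow cylinder sits at roughly (9.4, 5.7) before and (7.7, 4.9) after.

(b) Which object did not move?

the blue cube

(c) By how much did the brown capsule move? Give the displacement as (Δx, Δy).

(-0.4, 2.2)

The brown capsule started near (8.2, 1.1) and ended near (7.8, 3.3).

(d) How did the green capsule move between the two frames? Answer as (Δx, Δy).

(2.1, -0.6)

The green capsule started near (1.4, 4.9) and ended near (3.5, 4.3).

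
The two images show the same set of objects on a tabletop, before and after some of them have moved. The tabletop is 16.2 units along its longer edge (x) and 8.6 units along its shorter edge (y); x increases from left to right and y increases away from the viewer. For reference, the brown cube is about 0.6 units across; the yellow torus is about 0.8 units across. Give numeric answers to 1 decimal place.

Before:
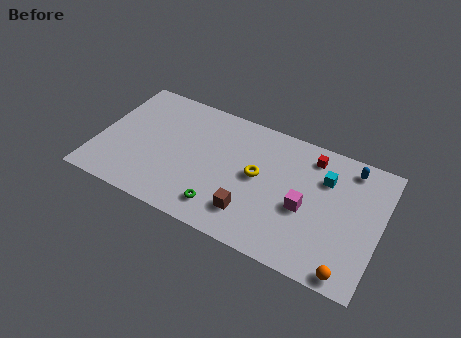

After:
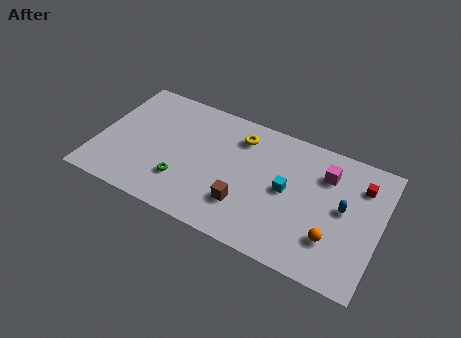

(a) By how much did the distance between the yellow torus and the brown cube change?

+1.9

They were about 2.6 units apart before and 4.5 after — 1.9 units further apart.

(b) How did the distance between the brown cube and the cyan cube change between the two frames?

-2.6

They were about 5.6 units apart before and 3.0 after — 2.6 units closer together.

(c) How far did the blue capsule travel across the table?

2.8

From (14.2, 7.4) to (14.1, 4.6), the blue capsule covered √(0.1² + 2.8²) ≈ 2.8 units.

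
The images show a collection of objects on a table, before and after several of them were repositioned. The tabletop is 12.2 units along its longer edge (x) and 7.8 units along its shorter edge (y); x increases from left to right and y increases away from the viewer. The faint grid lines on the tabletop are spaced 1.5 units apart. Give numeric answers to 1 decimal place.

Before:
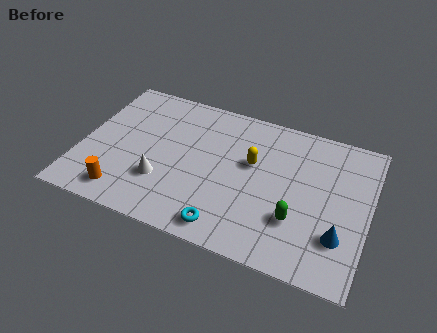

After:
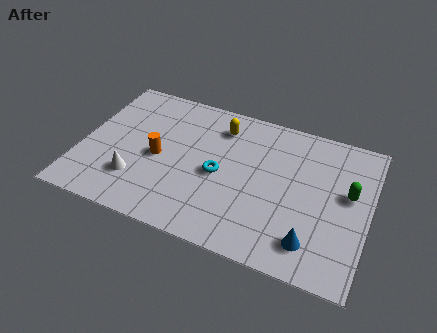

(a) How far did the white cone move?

1.1

The white cone was near (3.6, 2.4) before and (2.5, 2.1) after, so it travelled √(1.1² + 0.3²) ≈ 1.1 units.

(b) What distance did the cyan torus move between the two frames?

2.7

The cyan torus moved from about (6.5, 1.0) to (5.9, 3.6), a distance of √(0.6² + 2.6²) ≈ 2.7.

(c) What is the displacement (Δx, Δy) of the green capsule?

(2.0, 2.1)

The green capsule started near (9.3, 2.4) and ended near (11.3, 4.5).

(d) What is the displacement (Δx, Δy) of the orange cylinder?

(1.2, 2.4)

The orange cylinder was at about (2.1, 1.2) and moved to about (3.3, 3.6).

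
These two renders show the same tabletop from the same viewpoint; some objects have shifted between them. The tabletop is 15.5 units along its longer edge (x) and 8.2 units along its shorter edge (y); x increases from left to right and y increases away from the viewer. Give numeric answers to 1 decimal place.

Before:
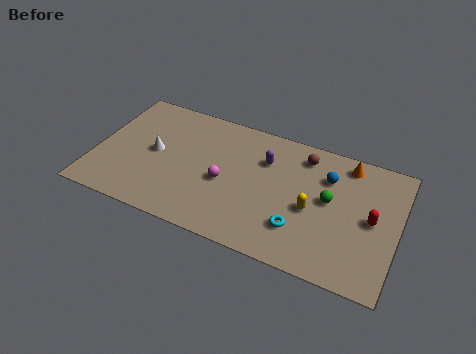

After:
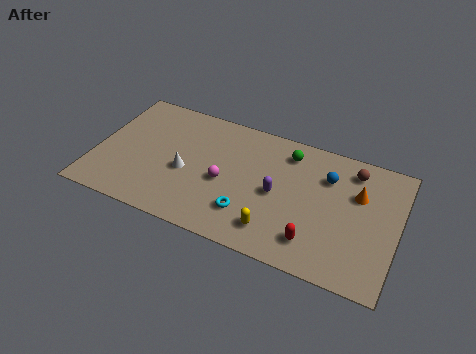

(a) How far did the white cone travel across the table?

1.8

The white cone moved from about (3.0, 4.2) to (4.7, 3.5), a distance of √(1.7² + 0.7²) ≈ 1.8.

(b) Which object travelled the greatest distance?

the red capsule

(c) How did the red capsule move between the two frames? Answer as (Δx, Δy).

(-2.7, -2.4)

From the two frames, the red capsule sits at roughly (14.2, 4.1) before and (11.5, 1.7) after.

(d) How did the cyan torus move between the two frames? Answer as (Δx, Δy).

(-2.6, -0.1)

From the two frames, the cyan torus sits at roughly (10.7, 2.2) before and (8.1, 2.1) after.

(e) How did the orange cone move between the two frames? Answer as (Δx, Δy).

(0.7, -1.7)

The orange cone started near (12.7, 7.1) and ended near (13.4, 5.4).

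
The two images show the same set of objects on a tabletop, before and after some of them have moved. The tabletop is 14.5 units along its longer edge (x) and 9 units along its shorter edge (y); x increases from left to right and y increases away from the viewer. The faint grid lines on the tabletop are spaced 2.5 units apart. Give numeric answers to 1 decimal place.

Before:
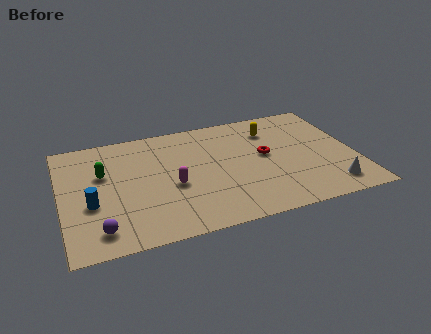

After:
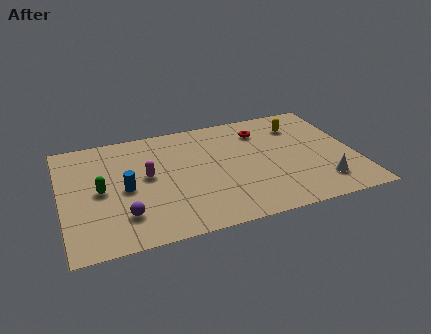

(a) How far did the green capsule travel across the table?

1.3

The green capsule was near (2.1, 5.7) before and (1.9, 4.4) after, so it travelled √(0.2² + 1.3²) ≈ 1.3 units.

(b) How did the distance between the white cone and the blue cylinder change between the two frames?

-2.0

Before: roughly 11.8 units apart; after: 9.8. That's 2.0 units closer together.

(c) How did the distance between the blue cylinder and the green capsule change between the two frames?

-1.1

Before: roughly 2.3 units apart; after: 1.2. That's 1.1 units closer together.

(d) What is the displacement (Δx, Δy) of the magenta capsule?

(-1.2, 1.1)

The magenta capsule was at about (5.4, 3.8) and moved to about (4.2, 4.9).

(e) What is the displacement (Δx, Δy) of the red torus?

(0.0, 2.1)

The red torus was at about (10.1, 4.9) and moved to about (10.1, 7.0).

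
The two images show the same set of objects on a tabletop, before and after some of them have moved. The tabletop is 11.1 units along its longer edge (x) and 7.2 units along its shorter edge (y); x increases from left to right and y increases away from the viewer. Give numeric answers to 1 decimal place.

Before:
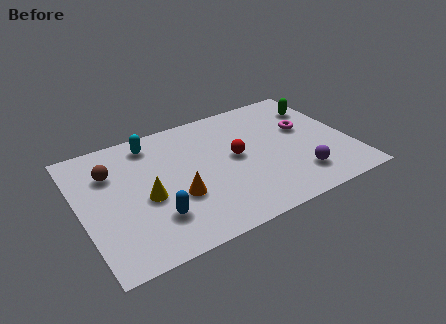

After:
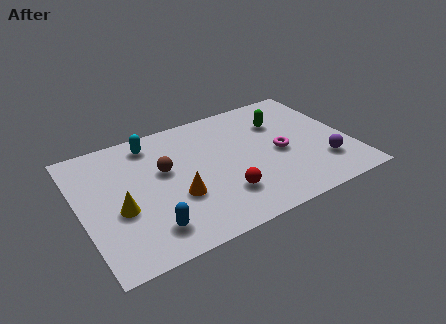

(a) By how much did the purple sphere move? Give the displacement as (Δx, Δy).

(1.1, 0.3)

The purple sphere was at about (8.7, 1.6) and moved to about (9.8, 1.9).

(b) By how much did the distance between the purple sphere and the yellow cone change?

+2.1

Before: roughly 6.3 units apart; after: 8.4. That's 2.1 units further apart.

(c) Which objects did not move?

the orange cone and the cyan capsule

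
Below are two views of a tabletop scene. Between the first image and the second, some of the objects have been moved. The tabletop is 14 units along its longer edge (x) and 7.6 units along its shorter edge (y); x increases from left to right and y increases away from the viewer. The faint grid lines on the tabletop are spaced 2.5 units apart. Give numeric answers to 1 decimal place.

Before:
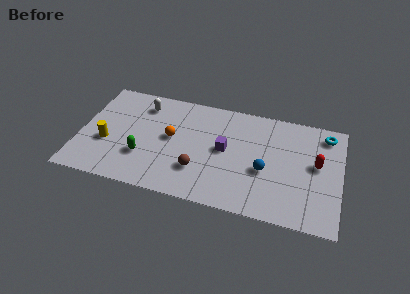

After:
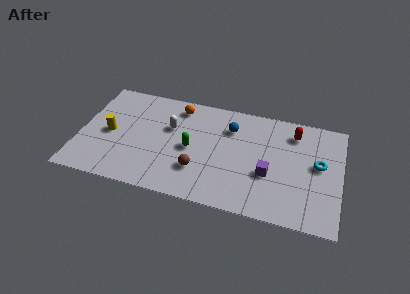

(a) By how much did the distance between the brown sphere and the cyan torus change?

-1.2

They were about 7.8 units apart before and 6.6 after — 1.2 units closer together.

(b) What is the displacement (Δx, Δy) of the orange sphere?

(0.2, 2.3)

The orange sphere started near (4.9, 4.1) and ended near (5.1, 6.4).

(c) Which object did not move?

the brown sphere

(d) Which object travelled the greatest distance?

the blue sphere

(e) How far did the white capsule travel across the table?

2.1

The white capsule was near (3.2, 6.1) before and (4.8, 4.8) after, so it travelled √(1.6² + 1.3²) ≈ 2.1 units.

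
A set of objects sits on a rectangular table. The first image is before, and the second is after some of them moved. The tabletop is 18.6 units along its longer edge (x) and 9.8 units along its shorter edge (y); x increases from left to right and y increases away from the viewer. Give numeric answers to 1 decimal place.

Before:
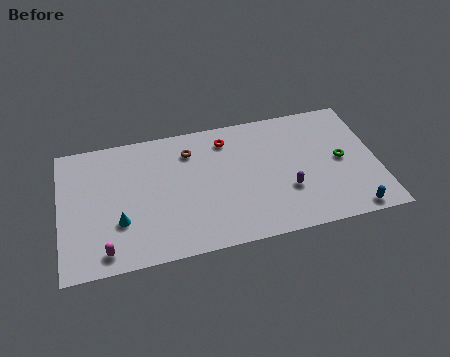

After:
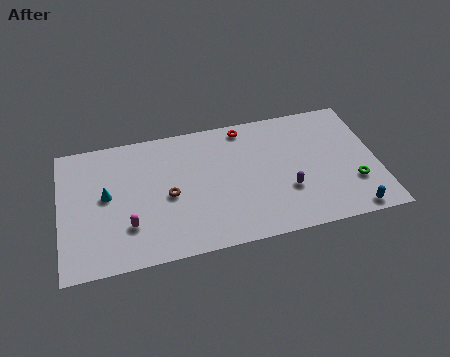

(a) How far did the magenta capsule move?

2.1

The magenta capsule was near (2.5, 1.3) before and (3.9, 2.8) after, so it travelled √(1.4² + 1.5²) ≈ 2.1 units.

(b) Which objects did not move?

the blue capsule and the purple capsule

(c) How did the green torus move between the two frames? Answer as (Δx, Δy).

(0.6, -1.9)

From the two frames, the green torus sits at roughly (16.5, 4.9) before and (17.1, 3.0) after.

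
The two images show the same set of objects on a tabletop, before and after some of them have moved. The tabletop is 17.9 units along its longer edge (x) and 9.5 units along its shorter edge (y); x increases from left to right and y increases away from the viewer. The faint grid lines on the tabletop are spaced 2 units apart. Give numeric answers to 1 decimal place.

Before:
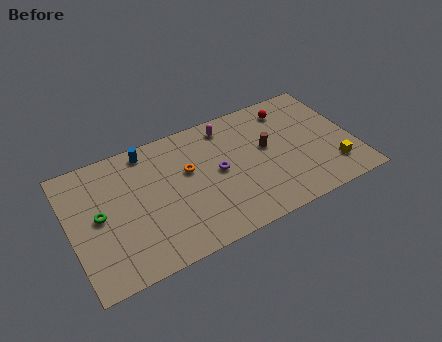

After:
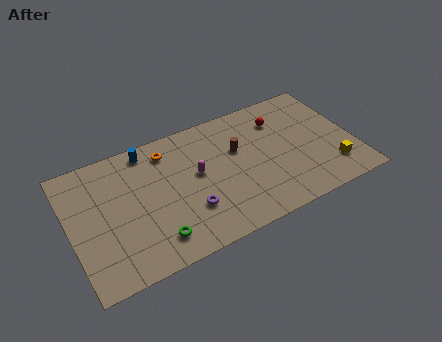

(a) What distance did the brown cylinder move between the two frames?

1.9

The brown cylinder moved from about (12.5, 5.4) to (10.7, 6.0), a distance of √(1.8² + 0.6²) ≈ 1.9.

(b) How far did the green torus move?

4.4

The green torus moved from about (1.8, 4.9) to (4.9, 1.8), a distance of √(3.1² + 3.1²) ≈ 4.4.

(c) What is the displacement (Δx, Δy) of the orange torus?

(-1.1, 2.0)

From the two frames, the orange torus sits at roughly (7.5, 5.8) before and (6.4, 7.8) after.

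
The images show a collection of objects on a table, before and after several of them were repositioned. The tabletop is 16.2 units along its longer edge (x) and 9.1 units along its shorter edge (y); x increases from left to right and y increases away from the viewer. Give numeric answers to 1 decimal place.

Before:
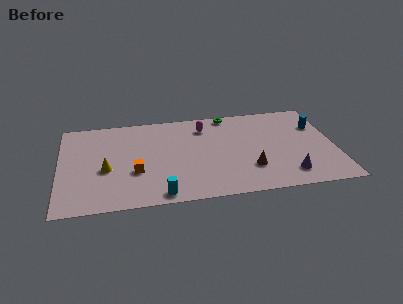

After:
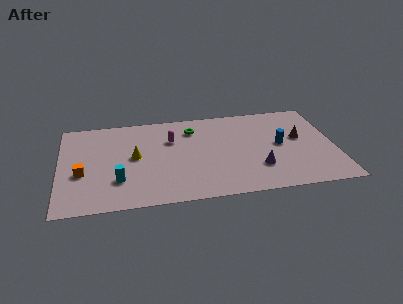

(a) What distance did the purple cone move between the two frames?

1.9

The purple cone moved from about (13.3, 1.7) to (11.6, 2.6), a distance of √(1.7² + 0.9²) ≈ 1.9.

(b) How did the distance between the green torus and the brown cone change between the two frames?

+0.8

The distance was about 5.8 in the first image and 6.6 in the second, so they moved 0.8 units further apart.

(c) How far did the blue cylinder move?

2.8

The blue cylinder moved from about (15.3, 6.3) to (13.0, 4.7), a distance of √(2.3² + 1.6²) ≈ 2.8.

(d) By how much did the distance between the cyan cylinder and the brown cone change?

+5.5

They were about 5.6 units apart before and 11.1 after — 5.5 units further apart.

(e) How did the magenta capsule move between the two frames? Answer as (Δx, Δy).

(-2.0, -1.0)

The magenta capsule started near (8.6, 7.2) and ended near (6.6, 6.2).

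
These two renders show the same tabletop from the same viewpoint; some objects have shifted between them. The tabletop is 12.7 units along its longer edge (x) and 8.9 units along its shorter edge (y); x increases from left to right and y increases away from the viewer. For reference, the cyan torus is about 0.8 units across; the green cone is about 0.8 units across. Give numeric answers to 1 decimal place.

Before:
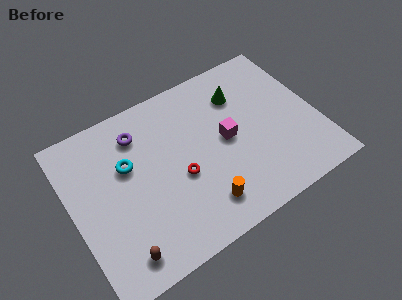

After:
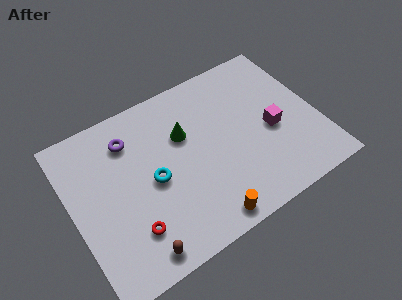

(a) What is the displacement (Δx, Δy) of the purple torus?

(-0.5, -0.1)

From the two frames, the purple torus sits at roughly (3.8, 7.0) before and (3.3, 6.9) after.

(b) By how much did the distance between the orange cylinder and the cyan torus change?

-1.1

The distance was about 5.0 in the first image and 3.9 in the second, so they moved 1.1 units closer together.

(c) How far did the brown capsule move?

0.9

The brown capsule moved from about (1.9, 1.3) to (2.7, 1.0), a distance of √(0.8² + 0.3²) ≈ 0.9.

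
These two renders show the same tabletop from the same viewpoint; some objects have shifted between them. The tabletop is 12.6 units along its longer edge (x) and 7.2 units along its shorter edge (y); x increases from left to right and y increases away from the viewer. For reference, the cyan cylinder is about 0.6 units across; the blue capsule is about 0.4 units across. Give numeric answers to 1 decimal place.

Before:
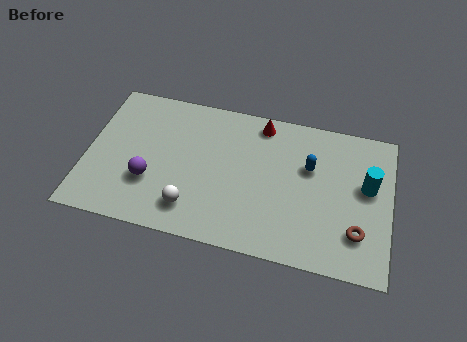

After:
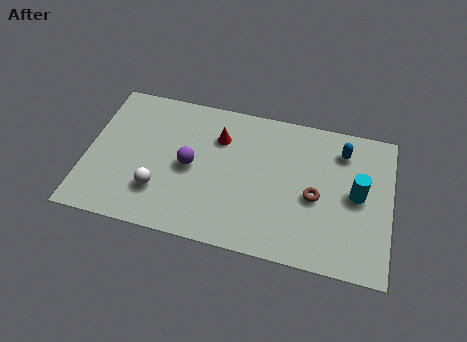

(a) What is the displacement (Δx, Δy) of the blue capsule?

(1.3, 1.1)

From the two frames, the blue capsule sits at roughly (9.2, 4.6) before and (10.5, 5.7) after.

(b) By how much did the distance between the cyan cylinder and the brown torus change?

-0.5

They were about 2.3 units apart before and 1.8 after — 0.5 units closer together.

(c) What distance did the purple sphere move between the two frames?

1.9

From (2.7, 2.4) to (4.3, 3.5), the purple sphere covered √(1.6² + 1.1²) ≈ 1.9 units.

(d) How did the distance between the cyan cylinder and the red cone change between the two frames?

+1.0

The distance was about 5.0 in the first image and 6.0 in the second, so they moved 1.0 units further apart.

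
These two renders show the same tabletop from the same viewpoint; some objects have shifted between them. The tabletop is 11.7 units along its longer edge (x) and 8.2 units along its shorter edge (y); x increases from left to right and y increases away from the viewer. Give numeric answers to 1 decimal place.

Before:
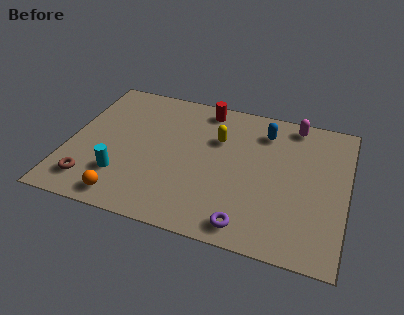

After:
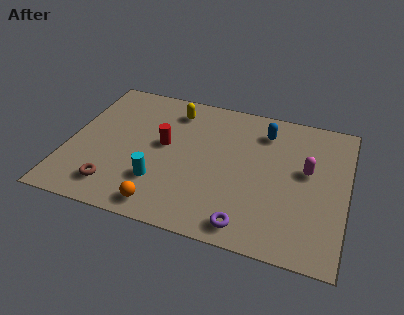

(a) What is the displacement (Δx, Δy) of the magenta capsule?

(0.7, -2.6)

The magenta capsule started near (9.3, 7.3) and ended near (10.0, 4.7).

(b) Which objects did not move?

the purple torus and the blue capsule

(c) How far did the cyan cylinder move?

1.6

The cyan cylinder was near (2.4, 2.2) before and (4.0, 2.3) after, so it travelled √(1.6² + 0.1²) ≈ 1.6 units.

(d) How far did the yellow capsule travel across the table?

2.3

From (6.2, 5.5) to (4.2, 6.7), the yellow capsule covered √(2.0² + 1.2²) ≈ 2.3 units.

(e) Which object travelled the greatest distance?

the red cylinder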